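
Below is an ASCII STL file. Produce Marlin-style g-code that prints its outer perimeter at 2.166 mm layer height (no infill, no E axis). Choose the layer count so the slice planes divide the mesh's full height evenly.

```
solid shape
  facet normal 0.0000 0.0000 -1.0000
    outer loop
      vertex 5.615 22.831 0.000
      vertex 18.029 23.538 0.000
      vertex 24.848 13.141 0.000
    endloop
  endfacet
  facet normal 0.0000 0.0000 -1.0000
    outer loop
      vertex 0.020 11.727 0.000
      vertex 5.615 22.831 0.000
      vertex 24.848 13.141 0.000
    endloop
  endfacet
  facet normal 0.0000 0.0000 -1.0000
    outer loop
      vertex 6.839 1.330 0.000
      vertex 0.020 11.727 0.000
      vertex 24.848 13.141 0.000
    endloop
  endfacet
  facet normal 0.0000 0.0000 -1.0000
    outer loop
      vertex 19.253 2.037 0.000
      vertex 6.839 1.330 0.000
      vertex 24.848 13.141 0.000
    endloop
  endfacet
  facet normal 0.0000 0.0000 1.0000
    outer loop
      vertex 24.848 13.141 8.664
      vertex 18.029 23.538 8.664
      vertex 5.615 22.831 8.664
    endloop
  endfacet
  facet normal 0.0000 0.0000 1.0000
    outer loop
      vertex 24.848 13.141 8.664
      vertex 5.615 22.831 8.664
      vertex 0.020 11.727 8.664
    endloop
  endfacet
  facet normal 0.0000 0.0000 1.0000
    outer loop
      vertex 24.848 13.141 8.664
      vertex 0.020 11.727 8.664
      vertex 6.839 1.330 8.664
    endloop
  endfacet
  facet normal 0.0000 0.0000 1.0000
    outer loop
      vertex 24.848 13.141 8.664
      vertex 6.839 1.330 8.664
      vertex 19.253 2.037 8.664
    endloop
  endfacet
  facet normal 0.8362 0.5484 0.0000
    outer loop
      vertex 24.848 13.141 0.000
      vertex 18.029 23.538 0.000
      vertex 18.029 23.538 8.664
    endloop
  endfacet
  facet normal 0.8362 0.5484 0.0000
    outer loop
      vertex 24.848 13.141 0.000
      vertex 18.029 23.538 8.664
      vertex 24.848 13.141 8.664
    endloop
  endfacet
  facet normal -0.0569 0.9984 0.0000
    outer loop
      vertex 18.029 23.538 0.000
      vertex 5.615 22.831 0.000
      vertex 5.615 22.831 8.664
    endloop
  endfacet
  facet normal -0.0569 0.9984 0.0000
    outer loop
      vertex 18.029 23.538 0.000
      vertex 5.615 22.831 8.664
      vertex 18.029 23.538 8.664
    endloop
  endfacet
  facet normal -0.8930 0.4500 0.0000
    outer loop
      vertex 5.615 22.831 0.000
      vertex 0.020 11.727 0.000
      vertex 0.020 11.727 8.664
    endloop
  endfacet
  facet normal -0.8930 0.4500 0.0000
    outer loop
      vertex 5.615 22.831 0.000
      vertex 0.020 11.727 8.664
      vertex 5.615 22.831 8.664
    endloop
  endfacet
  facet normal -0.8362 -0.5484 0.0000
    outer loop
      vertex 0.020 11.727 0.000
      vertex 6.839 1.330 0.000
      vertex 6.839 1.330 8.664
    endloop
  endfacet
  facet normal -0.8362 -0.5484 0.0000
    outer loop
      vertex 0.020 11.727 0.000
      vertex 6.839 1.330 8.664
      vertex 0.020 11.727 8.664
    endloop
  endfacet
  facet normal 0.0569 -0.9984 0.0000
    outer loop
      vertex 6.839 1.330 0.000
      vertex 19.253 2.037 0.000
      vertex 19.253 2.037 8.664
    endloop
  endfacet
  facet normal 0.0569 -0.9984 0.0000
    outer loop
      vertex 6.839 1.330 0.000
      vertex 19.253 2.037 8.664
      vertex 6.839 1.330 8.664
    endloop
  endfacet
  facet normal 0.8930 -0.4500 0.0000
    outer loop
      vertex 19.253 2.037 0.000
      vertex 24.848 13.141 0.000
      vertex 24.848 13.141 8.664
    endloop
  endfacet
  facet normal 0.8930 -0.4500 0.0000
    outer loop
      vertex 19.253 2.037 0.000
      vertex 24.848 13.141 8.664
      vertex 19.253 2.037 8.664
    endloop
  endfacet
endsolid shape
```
; perimeter-only toolpath
G21 ; units = mm
G90 ; absolute positioning
G28 ; home
; layer 1
G0 Z2.166
G0 X24.848 Y13.141
G1 X18.029 Y23.538
G1 X5.615 Y22.831
G1 X0.020 Y11.727
G1 X6.839 Y1.330
G1 X19.253 Y2.037
G1 X24.848 Y13.141
; layer 2
G0 Z4.332
G0 X24.848 Y13.141
G1 X18.029 Y23.538
G1 X5.615 Y22.831
G1 X0.020 Y11.727
G1 X6.839 Y1.330
G1 X19.253 Y2.037
G1 X24.848 Y13.141
; layer 3
G0 Z6.498
G0 X24.848 Y13.141
G1 X18.029 Y23.538
G1 X5.615 Y22.831
G1 X0.020 Y11.727
G1 X6.839 Y1.330
G1 X19.253 Y2.037
G1 X24.848 Y13.141
; layer 4
G0 Z8.664
G0 X24.848 Y13.141
G1 X18.029 Y23.538
G1 X5.615 Y22.831
G1 X0.020 Y11.727
G1 X6.839 Y1.330
G1 X19.253 Y2.037
G1 X24.848 Y13.141
M2 ; end

The solid is a regular 6-sided prism (a cylinder approximated with 6 flat sides), circumscribed radius ≈ 12.4 mm, height ≈ 8.66 mm. Slicing at Δz = 2.166 mm — 4 equal slices spanning the solid's height, so layer i sits at z = i·h/4 — gives 4 non-empty perimeters. Each is a 6-segment closed polygon; G0 lifts to the layer z and rapids to the start vertex, then G1 traces the edges.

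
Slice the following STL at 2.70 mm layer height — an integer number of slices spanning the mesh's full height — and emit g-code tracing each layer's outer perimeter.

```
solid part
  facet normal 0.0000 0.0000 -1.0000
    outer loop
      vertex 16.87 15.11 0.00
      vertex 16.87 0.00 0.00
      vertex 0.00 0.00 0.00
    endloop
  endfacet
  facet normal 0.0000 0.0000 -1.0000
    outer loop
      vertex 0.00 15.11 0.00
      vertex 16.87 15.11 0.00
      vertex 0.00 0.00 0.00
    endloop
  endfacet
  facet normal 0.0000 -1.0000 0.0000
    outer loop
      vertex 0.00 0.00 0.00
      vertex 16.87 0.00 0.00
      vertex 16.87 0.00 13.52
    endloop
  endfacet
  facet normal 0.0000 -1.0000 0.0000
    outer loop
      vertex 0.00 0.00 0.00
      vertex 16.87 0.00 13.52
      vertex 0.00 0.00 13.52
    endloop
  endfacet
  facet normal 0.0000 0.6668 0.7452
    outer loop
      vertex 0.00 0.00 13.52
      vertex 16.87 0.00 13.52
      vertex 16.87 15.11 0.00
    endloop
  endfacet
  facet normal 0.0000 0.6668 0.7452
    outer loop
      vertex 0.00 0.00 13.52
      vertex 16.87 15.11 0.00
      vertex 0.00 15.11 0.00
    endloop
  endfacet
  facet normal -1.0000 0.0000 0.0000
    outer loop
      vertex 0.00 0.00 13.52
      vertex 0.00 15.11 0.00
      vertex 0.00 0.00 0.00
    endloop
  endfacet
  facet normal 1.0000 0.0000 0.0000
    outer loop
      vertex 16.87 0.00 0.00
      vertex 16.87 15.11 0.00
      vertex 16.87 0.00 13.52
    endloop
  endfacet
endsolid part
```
; perimeter-only toolpath
G21 ; units = mm
G90 ; absolute positioning
G28 ; home
; layer 1
G0 Z2.70
G0 X0.00 Y0.00
G1 X16.87 Y0.00
G1 X16.87 Y12.09
G1 X0.00 Y12.09
G1 X0.00 Y0.00
; layer 2
G0 Z5.41
G0 X0.00 Y0.00
G1 X16.87 Y0.00
G1 X16.87 Y9.07
G1 X0.00 Y9.07
G1 X0.00 Y0.00
; layer 3
G0 Z8.11
G0 X0.00 Y0.00
G1 X16.87 Y0.00
G1 X16.87 Y6.04
G1 X0.00 Y6.04
G1 X0.00 Y0.00
; layer 4
G0 Z10.82
G0 X0.00 Y0.00
G1 X16.87 Y0.00
G1 X16.87 Y3.02
G1 X0.00 Y3.02
G1 X0.00 Y0.00
M2 ; end

The solid is a wedge (ramp): 16.9 × 15.1 mm base, rising to 13.5 mm along the y=0 edge and sloping linearly to z=0 at y=15.1. Slicing at Δz = 2.70 mm — 5 equal slices spanning the solid's height, so layer i sits at z = i·h/5 — gives 4 non-empty perimeters. Each is a 4-segment closed polygon; G0 lifts to the layer z and rapids to the start vertex, then G1 traces the edges. The cross-section shrinks linearly with z (the slice at the apex is degenerate and omitted).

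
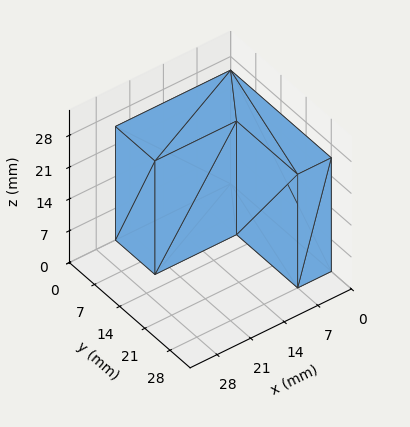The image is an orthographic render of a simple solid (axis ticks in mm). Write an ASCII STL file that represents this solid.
Reading the render: the shape is an L-shaped prism: outer 24 × 28 mm, arm thicknesses ≈ 11 mm (horizontal) and 7 mm (vertical), extruded 25 mm in z (dimensions read to the nearest mm from the axis ticks). For the STL, each face is triangulated and given an outward normal.

solid part
  facet normal 0.0000 0.0000 -1.0000
    outer loop
      vertex 24.000 11.000 0.000
      vertex 24.000 0.000 0.000
      vertex 0.000 0.000 0.000
    endloop
  endfacet
  facet normal 0.0000 0.0000 -1.0000
    outer loop
      vertex 7.000 11.000 0.000
      vertex 24.000 11.000 0.000
      vertex 0.000 0.000 0.000
    endloop
  endfacet
  facet normal 0.0000 0.0000 -1.0000
    outer loop
      vertex 7.000 28.000 0.000
      vertex 7.000 11.000 0.000
      vertex 0.000 0.000 0.000
    endloop
  endfacet
  facet normal 0.0000 0.0000 -1.0000
    outer loop
      vertex 0.000 28.000 0.000
      vertex 7.000 28.000 0.000
      vertex 0.000 0.000 0.000
    endloop
  endfacet
  facet normal 0.0000 0.0000 1.0000
    outer loop
      vertex 0.000 0.000 25.000
      vertex 24.000 0.000 25.000
      vertex 24.000 11.000 25.000
    endloop
  endfacet
  facet normal 0.0000 0.0000 1.0000
    outer loop
      vertex 0.000 0.000 25.000
      vertex 24.000 11.000 25.000
      vertex 7.000 11.000 25.000
    endloop
  endfacet
  facet normal 0.0000 0.0000 1.0000
    outer loop
      vertex 0.000 0.000 25.000
      vertex 7.000 11.000 25.000
      vertex 7.000 28.000 25.000
    endloop
  endfacet
  facet normal 0.0000 0.0000 1.0000
    outer loop
      vertex 0.000 0.000 25.000
      vertex 7.000 28.000 25.000
      vertex 0.000 28.000 25.000
    endloop
  endfacet
  facet normal 0.0000 -1.0000 0.0000
    outer loop
      vertex 0.000 0.000 0.000
      vertex 24.000 0.000 0.000
      vertex 24.000 0.000 25.000
    endloop
  endfacet
  facet normal 0.0000 -1.0000 0.0000
    outer loop
      vertex 0.000 0.000 0.000
      vertex 24.000 0.000 25.000
      vertex 0.000 0.000 25.000
    endloop
  endfacet
  facet normal 1.0000 0.0000 0.0000
    outer loop
      vertex 24.000 0.000 0.000
      vertex 24.000 11.000 0.000
      vertex 24.000 11.000 25.000
    endloop
  endfacet
  facet normal 1.0000 0.0000 0.0000
    outer loop
      vertex 24.000 0.000 0.000
      vertex 24.000 11.000 25.000
      vertex 24.000 0.000 25.000
    endloop
  endfacet
  facet normal 0.0000 1.0000 0.0000
    outer loop
      vertex 24.000 11.000 0.000
      vertex 7.000 11.000 0.000
      vertex 7.000 11.000 25.000
    endloop
  endfacet
  facet normal 0.0000 1.0000 0.0000
    outer loop
      vertex 24.000 11.000 0.000
      vertex 7.000 11.000 25.000
      vertex 24.000 11.000 25.000
    endloop
  endfacet
  facet normal 1.0000 0.0000 0.0000
    outer loop
      vertex 7.000 11.000 0.000
      vertex 7.000 28.000 0.000
      vertex 7.000 28.000 25.000
    endloop
  endfacet
  facet normal 1.0000 0.0000 0.0000
    outer loop
      vertex 7.000 11.000 0.000
      vertex 7.000 28.000 25.000
      vertex 7.000 11.000 25.000
    endloop
  endfacet
  facet normal 0.0000 1.0000 0.0000
    outer loop
      vertex 7.000 28.000 0.000
      vertex 0.000 28.000 0.000
      vertex 0.000 28.000 25.000
    endloop
  endfacet
  facet normal 0.0000 1.0000 0.0000
    outer loop
      vertex 7.000 28.000 0.000
      vertex 0.000 28.000 25.000
      vertex 7.000 28.000 25.000
    endloop
  endfacet
  facet normal -1.0000 0.0000 0.0000
    outer loop
      vertex 0.000 28.000 0.000
      vertex 0.000 0.000 0.000
      vertex 0.000 0.000 25.000
    endloop
  endfacet
  facet normal -1.0000 0.0000 0.0000
    outer loop
      vertex 0.000 28.000 0.000
      vertex 0.000 0.000 25.000
      vertex 0.000 28.000 25.000
    endloop
  endfacet
endsolid part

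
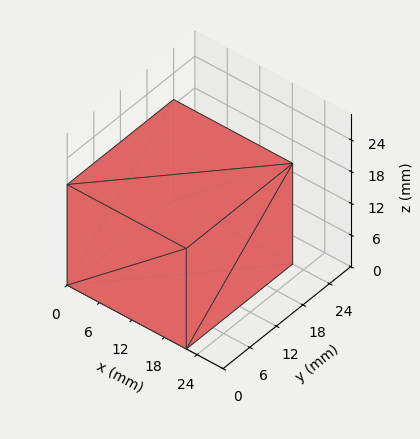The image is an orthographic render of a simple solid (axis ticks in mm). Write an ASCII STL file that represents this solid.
Reading the render: the shape is a rectangular box, roughly 22 × 24 mm footprint and 19 mm tall (dimensions read to the nearest mm from the axis ticks). For the STL, each face is triangulated and given an outward normal.

solid part
  facet normal 0.0000 0.0000 -1.0000
    outer loop
      vertex 22.00 24.00 0.00
      vertex 22.00 0.00 0.00
      vertex 0.00 0.00 0.00
    endloop
  endfacet
  facet normal 0.0000 0.0000 -1.0000
    outer loop
      vertex 0.00 24.00 0.00
      vertex 22.00 24.00 0.00
      vertex 0.00 0.00 0.00
    endloop
  endfacet
  facet normal 0.0000 0.0000 1.0000
    outer loop
      vertex 0.00 0.00 19.00
      vertex 22.00 0.00 19.00
      vertex 22.00 24.00 19.00
    endloop
  endfacet
  facet normal 0.0000 0.0000 1.0000
    outer loop
      vertex 0.00 0.00 19.00
      vertex 22.00 24.00 19.00
      vertex 0.00 24.00 19.00
    endloop
  endfacet
  facet normal 0.0000 -1.0000 0.0000
    outer loop
      vertex 0.00 0.00 0.00
      vertex 22.00 0.00 0.00
      vertex 22.00 0.00 19.00
    endloop
  endfacet
  facet normal 0.0000 -1.0000 0.0000
    outer loop
      vertex 0.00 0.00 0.00
      vertex 22.00 0.00 19.00
      vertex 0.00 0.00 19.00
    endloop
  endfacet
  facet normal 0.0000 1.0000 0.0000
    outer loop
      vertex 22.00 24.00 19.00
      vertex 22.00 24.00 0.00
      vertex 0.00 24.00 0.00
    endloop
  endfacet
  facet normal 0.0000 1.0000 0.0000
    outer loop
      vertex 0.00 24.00 19.00
      vertex 22.00 24.00 19.00
      vertex 0.00 24.00 0.00
    endloop
  endfacet
  facet normal -1.0000 0.0000 0.0000
    outer loop
      vertex 0.00 24.00 19.00
      vertex 0.00 24.00 0.00
      vertex 0.00 0.00 0.00
    endloop
  endfacet
  facet normal -1.0000 0.0000 0.0000
    outer loop
      vertex 0.00 0.00 19.00
      vertex 0.00 24.00 19.00
      vertex 0.00 0.00 0.00
    endloop
  endfacet
  facet normal 1.0000 0.0000 0.0000
    outer loop
      vertex 22.00 0.00 0.00
      vertex 22.00 24.00 0.00
      vertex 22.00 24.00 19.00
    endloop
  endfacet
  facet normal 1.0000 0.0000 0.0000
    outer loop
      vertex 22.00 0.00 0.00
      vertex 22.00 24.00 19.00
      vertex 22.00 0.00 19.00
    endloop
  endfacet
endsolid part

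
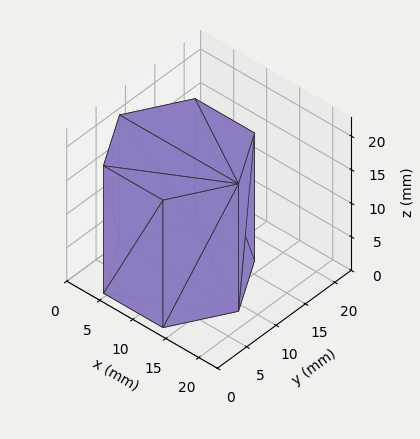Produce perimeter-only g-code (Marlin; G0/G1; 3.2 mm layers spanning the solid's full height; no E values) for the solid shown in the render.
Reading the render: the shape is a regular 6-sided prism (a cylinder approximated with 6 flat sides), circumscribed radius ≈ 9 mm, height ≈ 19 mm (dimensions read to the nearest mm from the axis ticks). For the g-code, the solid's height is divided into equal slices at the stated Δz and each level perimeter traced with G1 moves after a G0 lift.

; perimeter-only toolpath
G21 ; units = mm
G90 ; absolute positioning
G28 ; home
; layer 1
G0 Z3.2
G0 X18.0 Y9.0
G1 X13.5 Y16.8
G1 X4.5 Y16.8
G1 X0.0 Y9.0
G1 X4.5 Y1.2
G1 X13.5 Y1.2
G1 X18.0 Y9.0
; layer 2
G0 Z6.3
G0 X18.0 Y9.0
G1 X13.5 Y16.8
G1 X4.5 Y16.8
G1 X0.0 Y9.0
G1 X4.5 Y1.2
G1 X13.5 Y1.2
G1 X18.0 Y9.0
; layer 3
G0 Z9.5
G0 X18.0 Y9.0
G1 X13.5 Y16.8
G1 X4.5 Y16.8
G1 X0.0 Y9.0
G1 X4.5 Y1.2
G1 X13.5 Y1.2
G1 X18.0 Y9.0
; layer 4
G0 Z12.7
G0 X18.0 Y9.0
G1 X13.5 Y16.8
G1 X4.5 Y16.8
G1 X0.0 Y9.0
G1 X4.5 Y1.2
G1 X13.5 Y1.2
G1 X18.0 Y9.0
; layer 5
G0 Z15.8
G0 X18.0 Y9.0
G1 X13.5 Y16.8
G1 X4.5 Y16.8
G1 X0.0 Y9.0
G1 X4.5 Y1.2
G1 X13.5 Y1.2
G1 X18.0 Y9.0
; layer 6
G0 Z19.0
G0 X18.0 Y9.0
G1 X13.5 Y16.8
G1 X4.5 Y16.8
G1 X0.0 Y9.0
G1 X4.5 Y1.2
G1 X13.5 Y1.2
G1 X18.0 Y9.0
M2 ; end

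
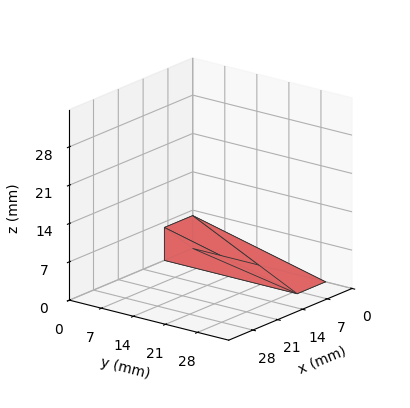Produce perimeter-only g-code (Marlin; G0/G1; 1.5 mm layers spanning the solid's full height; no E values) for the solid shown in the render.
Reading the render: the shape is a wedge (ramp): 8 × 29 mm base, rising to 6 mm along the y=0 edge and sloping linearly to z=0 at y=29 (dimensions read to the nearest mm from the axis ticks). For the g-code, the solid's height is divided into equal slices at the stated Δz and each level perimeter traced with G1 moves after a G0 lift.

; perimeter-only toolpath
G21 ; units = mm
G90 ; absolute positioning
G28 ; home
; layer 1
G0 Z1.5
G0 X0.0 Y0.0
G1 X8.0 Y0.0
G1 X8.0 Y21.8
G1 X0.0 Y21.8
G1 X0.0 Y0.0
; layer 2
G0 Z3.0
G0 X0.0 Y0.0
G1 X8.0 Y0.0
G1 X8.0 Y14.5
G1 X0.0 Y14.5
G1 X0.0 Y0.0
; layer 3
G0 Z4.5
G0 X0.0 Y0.0
G1 X8.0 Y0.0
G1 X8.0 Y7.2
G1 X0.0 Y7.2
G1 X0.0 Y0.0
M2 ; end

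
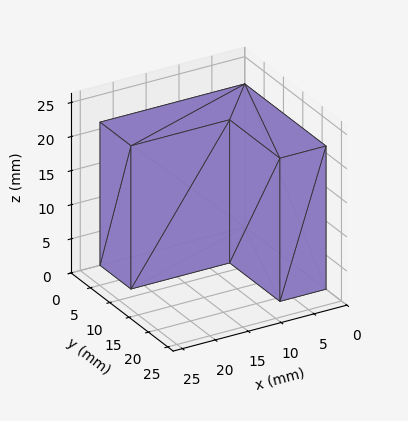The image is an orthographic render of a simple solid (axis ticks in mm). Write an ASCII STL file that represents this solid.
Reading the render: the shape is an L-shaped prism: outer 22 × 21 mm, arm thicknesses ≈ 8 mm (horizontal) and 7 mm (vertical), extruded 21 mm in z (dimensions read to the nearest mm from the axis ticks). For the STL, each face is triangulated and given an outward normal.

solid part
  facet normal 0.0000 0.0000 -1.0000
    outer loop
      vertex 22.0 8.0 0.0
      vertex 22.0 0.0 0.0
      vertex 0.0 0.0 0.0
    endloop
  endfacet
  facet normal 0.0000 0.0000 -1.0000
    outer loop
      vertex 7.0 8.0 0.0
      vertex 22.0 8.0 0.0
      vertex 0.0 0.0 0.0
    endloop
  endfacet
  facet normal 0.0000 0.0000 -1.0000
    outer loop
      vertex 7.0 21.0 0.0
      vertex 7.0 8.0 0.0
      vertex 0.0 0.0 0.0
    endloop
  endfacet
  facet normal 0.0000 0.0000 -1.0000
    outer loop
      vertex 0.0 21.0 0.0
      vertex 7.0 21.0 0.0
      vertex 0.0 0.0 0.0
    endloop
  endfacet
  facet normal 0.0000 0.0000 1.0000
    outer loop
      vertex 0.0 0.0 21.0
      vertex 22.0 0.0 21.0
      vertex 22.0 8.0 21.0
    endloop
  endfacet
  facet normal 0.0000 0.0000 1.0000
    outer loop
      vertex 0.0 0.0 21.0
      vertex 22.0 8.0 21.0
      vertex 7.0 8.0 21.0
    endloop
  endfacet
  facet normal 0.0000 0.0000 1.0000
    outer loop
      vertex 0.0 0.0 21.0
      vertex 7.0 8.0 21.0
      vertex 7.0 21.0 21.0
    endloop
  endfacet
  facet normal 0.0000 0.0000 1.0000
    outer loop
      vertex 0.0 0.0 21.0
      vertex 7.0 21.0 21.0
      vertex 0.0 21.0 21.0
    endloop
  endfacet
  facet normal 0.0000 -1.0000 0.0000
    outer loop
      vertex 0.0 0.0 0.0
      vertex 22.0 0.0 0.0
      vertex 22.0 0.0 21.0
    endloop
  endfacet
  facet normal 0.0000 -1.0000 0.0000
    outer loop
      vertex 0.0 0.0 0.0
      vertex 22.0 0.0 21.0
      vertex 0.0 0.0 21.0
    endloop
  endfacet
  facet normal 1.0000 0.0000 0.0000
    outer loop
      vertex 22.0 0.0 0.0
      vertex 22.0 8.0 0.0
      vertex 22.0 8.0 21.0
    endloop
  endfacet
  facet normal 1.0000 0.0000 0.0000
    outer loop
      vertex 22.0 0.0 0.0
      vertex 22.0 8.0 21.0
      vertex 22.0 0.0 21.0
    endloop
  endfacet
  facet normal 0.0000 1.0000 0.0000
    outer loop
      vertex 22.0 8.0 0.0
      vertex 7.0 8.0 0.0
      vertex 7.0 8.0 21.0
    endloop
  endfacet
  facet normal 0.0000 1.0000 0.0000
    outer loop
      vertex 22.0 8.0 0.0
      vertex 7.0 8.0 21.0
      vertex 22.0 8.0 21.0
    endloop
  endfacet
  facet normal 1.0000 0.0000 0.0000
    outer loop
      vertex 7.0 8.0 0.0
      vertex 7.0 21.0 0.0
      vertex 7.0 21.0 21.0
    endloop
  endfacet
  facet normal 1.0000 0.0000 0.0000
    outer loop
      vertex 7.0 8.0 0.0
      vertex 7.0 21.0 21.0
      vertex 7.0 8.0 21.0
    endloop
  endfacet
  facet normal 0.0000 1.0000 0.0000
    outer loop
      vertex 7.0 21.0 0.0
      vertex 0.0 21.0 0.0
      vertex 0.0 21.0 21.0
    endloop
  endfacet
  facet normal 0.0000 1.0000 0.0000
    outer loop
      vertex 7.0 21.0 0.0
      vertex 0.0 21.0 21.0
      vertex 7.0 21.0 21.0
    endloop
  endfacet
  facet normal -1.0000 0.0000 0.0000
    outer loop
      vertex 0.0 21.0 0.0
      vertex 0.0 0.0 0.0
      vertex 0.0 0.0 21.0
    endloop
  endfacet
  facet normal -1.0000 0.0000 0.0000
    outer loop
      vertex 0.0 21.0 0.0
      vertex 0.0 0.0 21.0
      vertex 0.0 21.0 21.0
    endloop
  endfacet
endsolid part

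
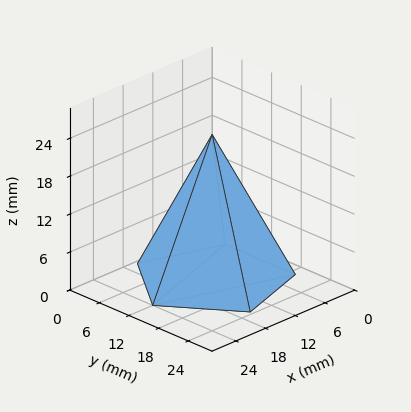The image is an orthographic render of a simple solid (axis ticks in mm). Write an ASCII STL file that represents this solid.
Reading the render: the shape is a regular 5-sided pyramid, base circumscribed radius ≈ 12 mm, apex at z ≈ 23 mm (dimensions read to the nearest mm from the axis ticks). For the STL, each face is triangulated and given an outward normal.

solid part
  facet normal 0.0000 0.0000 -1.0000
    outer loop
      vertex 2.3 19.1 0.0
      vertex 15.7 23.4 0.0
      vertex 24.0 12.0 0.0
    endloop
  endfacet
  facet normal 0.0000 0.0000 -1.0000
    outer loop
      vertex 2.3 4.9 0.0
      vertex 2.3 19.1 0.0
      vertex 24.0 12.0 0.0
    endloop
  endfacet
  facet normal 0.0000 0.0000 -1.0000
    outer loop
      vertex 15.7 0.6 0.0
      vertex 2.3 4.9 0.0
      vertex 24.0 12.0 0.0
    endloop
  endfacet
  facet normal 0.7449 0.5423 0.3886
    outer loop
      vertex 24.0 12.0 0.0
      vertex 15.7 23.4 0.0
      vertex 12.0 12.0 23.0
    endloop
  endfacet
  facet normal -0.2814 0.8770 0.3894
    outer loop
      vertex 15.7 23.4 0.0
      vertex 2.3 19.1 0.0
      vertex 12.0 12.0 23.0
    endloop
  endfacet
  facet normal -0.9214 0.0000 0.3886
    outer loop
      vertex 2.3 19.1 0.0
      vertex 2.3 4.9 0.0
      vertex 12.0 12.0 23.0
    endloop
  endfacet
  facet normal -0.2814 -0.8770 0.3894
    outer loop
      vertex 2.3 4.9 0.0
      vertex 15.7 0.6 0.0
      vertex 12.0 12.0 23.0
    endloop
  endfacet
  facet normal 0.7449 -0.5423 0.3886
    outer loop
      vertex 15.7 0.6 0.0
      vertex 24.0 12.0 0.0
      vertex 12.0 12.0 23.0
    endloop
  endfacet
endsolid part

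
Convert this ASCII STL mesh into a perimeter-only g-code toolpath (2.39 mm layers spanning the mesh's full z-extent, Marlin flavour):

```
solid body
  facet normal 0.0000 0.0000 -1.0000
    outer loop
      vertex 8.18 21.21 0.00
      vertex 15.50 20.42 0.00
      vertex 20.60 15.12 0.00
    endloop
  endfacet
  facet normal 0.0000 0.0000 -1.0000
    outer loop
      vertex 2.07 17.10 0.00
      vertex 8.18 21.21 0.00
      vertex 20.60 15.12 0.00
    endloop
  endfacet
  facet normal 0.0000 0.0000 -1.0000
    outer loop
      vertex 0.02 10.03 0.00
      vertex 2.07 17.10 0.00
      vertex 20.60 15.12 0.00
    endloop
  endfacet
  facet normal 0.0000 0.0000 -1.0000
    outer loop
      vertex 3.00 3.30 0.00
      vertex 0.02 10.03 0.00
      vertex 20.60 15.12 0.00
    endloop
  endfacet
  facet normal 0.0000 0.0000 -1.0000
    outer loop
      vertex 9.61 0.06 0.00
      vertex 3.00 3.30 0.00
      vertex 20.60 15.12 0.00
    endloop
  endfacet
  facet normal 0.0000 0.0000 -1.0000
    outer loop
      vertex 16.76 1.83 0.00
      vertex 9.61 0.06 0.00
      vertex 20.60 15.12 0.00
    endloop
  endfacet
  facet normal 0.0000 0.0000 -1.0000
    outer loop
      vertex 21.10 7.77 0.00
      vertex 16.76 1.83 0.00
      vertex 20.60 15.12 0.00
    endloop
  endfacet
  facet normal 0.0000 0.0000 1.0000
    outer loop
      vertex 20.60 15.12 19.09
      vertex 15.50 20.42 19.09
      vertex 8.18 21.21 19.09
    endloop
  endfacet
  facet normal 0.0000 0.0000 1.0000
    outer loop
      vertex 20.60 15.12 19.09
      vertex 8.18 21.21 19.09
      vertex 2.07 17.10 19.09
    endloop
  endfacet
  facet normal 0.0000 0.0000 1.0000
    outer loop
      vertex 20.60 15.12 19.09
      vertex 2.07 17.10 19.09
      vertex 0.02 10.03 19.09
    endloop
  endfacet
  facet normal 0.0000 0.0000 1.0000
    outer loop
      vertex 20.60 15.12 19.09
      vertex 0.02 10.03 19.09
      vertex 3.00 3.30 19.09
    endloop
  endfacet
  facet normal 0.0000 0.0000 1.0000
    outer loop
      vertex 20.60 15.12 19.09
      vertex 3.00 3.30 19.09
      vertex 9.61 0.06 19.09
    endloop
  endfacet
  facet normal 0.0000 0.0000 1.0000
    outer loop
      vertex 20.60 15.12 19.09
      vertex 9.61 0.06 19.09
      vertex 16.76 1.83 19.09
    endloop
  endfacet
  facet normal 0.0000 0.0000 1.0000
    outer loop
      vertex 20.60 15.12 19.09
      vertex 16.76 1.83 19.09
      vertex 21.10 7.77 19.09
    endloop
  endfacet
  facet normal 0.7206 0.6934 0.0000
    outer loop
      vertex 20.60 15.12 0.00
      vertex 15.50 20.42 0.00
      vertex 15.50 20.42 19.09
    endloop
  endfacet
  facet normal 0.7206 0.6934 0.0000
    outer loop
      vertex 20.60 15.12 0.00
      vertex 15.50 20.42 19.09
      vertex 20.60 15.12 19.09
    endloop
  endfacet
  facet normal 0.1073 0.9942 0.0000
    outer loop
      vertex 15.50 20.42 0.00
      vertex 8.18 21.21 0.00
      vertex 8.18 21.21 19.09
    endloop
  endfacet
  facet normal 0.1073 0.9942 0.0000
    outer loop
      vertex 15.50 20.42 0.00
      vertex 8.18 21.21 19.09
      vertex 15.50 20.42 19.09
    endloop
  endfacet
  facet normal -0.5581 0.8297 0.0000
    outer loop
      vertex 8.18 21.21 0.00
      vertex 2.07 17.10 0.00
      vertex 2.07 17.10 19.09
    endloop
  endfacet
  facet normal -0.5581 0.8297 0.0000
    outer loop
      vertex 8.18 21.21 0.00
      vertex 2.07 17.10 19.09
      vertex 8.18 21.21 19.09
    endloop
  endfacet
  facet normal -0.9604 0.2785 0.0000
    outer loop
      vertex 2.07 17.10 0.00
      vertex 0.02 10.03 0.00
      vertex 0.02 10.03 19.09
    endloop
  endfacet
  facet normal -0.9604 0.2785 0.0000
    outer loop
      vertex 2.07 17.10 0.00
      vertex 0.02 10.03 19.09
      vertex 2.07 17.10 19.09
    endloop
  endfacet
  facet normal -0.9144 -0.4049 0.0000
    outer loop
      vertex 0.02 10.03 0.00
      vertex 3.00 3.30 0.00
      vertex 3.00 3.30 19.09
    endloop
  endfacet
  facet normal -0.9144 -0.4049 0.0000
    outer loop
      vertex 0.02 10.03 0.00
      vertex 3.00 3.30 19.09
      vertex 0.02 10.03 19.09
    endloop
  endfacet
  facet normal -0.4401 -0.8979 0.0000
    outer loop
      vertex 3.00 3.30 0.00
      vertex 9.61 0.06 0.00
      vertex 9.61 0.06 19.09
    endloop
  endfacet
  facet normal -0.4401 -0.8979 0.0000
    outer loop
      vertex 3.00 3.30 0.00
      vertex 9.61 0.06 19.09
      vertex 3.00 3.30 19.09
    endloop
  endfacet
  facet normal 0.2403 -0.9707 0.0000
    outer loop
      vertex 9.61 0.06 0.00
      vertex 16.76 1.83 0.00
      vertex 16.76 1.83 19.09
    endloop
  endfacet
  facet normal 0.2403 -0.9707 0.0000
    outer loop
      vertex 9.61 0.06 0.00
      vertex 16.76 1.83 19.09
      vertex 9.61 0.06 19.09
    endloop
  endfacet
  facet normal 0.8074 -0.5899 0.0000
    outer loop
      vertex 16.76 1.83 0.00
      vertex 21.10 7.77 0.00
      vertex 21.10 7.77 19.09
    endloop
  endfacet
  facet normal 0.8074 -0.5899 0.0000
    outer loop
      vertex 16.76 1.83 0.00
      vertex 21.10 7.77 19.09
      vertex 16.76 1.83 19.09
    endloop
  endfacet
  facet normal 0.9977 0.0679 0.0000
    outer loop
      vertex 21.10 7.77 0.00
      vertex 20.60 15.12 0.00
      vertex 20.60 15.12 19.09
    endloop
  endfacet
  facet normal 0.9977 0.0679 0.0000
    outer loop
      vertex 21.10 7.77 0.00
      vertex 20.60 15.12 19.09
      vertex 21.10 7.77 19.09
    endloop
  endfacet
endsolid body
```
; perimeter-only toolpath
G21 ; units = mm
G90 ; absolute positioning
G28 ; home
; layer 1
G0 Z2.39
G0 X20.60 Y15.12
G1 X15.50 Y20.42
G1 X8.18 Y21.21
G1 X2.07 Y17.10
G1 X0.02 Y10.03
G1 X3.00 Y3.30
G1 X9.61 Y0.06
G1 X16.76 Y1.83
G1 X21.10 Y7.77
G1 X20.60 Y15.12
; layer 2
G0 Z4.77
G0 X20.60 Y15.12
G1 X15.50 Y20.42
G1 X8.18 Y21.21
G1 X2.07 Y17.10
G1 X0.02 Y10.03
G1 X3.00 Y3.30
G1 X9.61 Y0.06
G1 X16.76 Y1.83
G1 X21.10 Y7.77
G1 X20.60 Y15.12
; layer 3
G0 Z7.16
G0 X20.60 Y15.12
G1 X15.50 Y20.42
G1 X8.18 Y21.21
G1 X2.07 Y17.10
G1 X0.02 Y10.03
G1 X3.00 Y3.30
G1 X9.61 Y0.06
G1 X16.76 Y1.83
G1 X21.10 Y7.77
G1 X20.60 Y15.12
; layer 4
G0 Z9.54
G0 X20.60 Y15.12
G1 X15.50 Y20.42
G1 X8.18 Y21.21
G1 X2.07 Y17.10
G1 X0.02 Y10.03
G1 X3.00 Y3.30
G1 X9.61 Y0.06
G1 X16.76 Y1.83
G1 X21.10 Y7.77
G1 X20.60 Y15.12
; layer 5
G0 Z11.93
G0 X20.60 Y15.12
G1 X15.50 Y20.42
G1 X8.18 Y21.21
G1 X2.07 Y17.10
G1 X0.02 Y10.03
G1 X3.00 Y3.30
G1 X9.61 Y0.06
G1 X16.76 Y1.83
G1 X21.10 Y7.77
G1 X20.60 Y15.12
; layer 6
G0 Z14.32
G0 X20.60 Y15.12
G1 X15.50 Y20.42
G1 X8.18 Y21.21
G1 X2.07 Y17.10
G1 X0.02 Y10.03
G1 X3.00 Y3.30
G1 X9.61 Y0.06
G1 X16.76 Y1.83
G1 X21.10 Y7.77
G1 X20.60 Y15.12
; layer 7
G0 Z16.70
G0 X20.60 Y15.12
G1 X15.50 Y20.42
G1 X8.18 Y21.21
G1 X2.07 Y17.10
G1 X0.02 Y10.03
G1 X3.00 Y3.30
G1 X9.61 Y0.06
G1 X16.76 Y1.83
G1 X21.10 Y7.77
G1 X20.60 Y15.12
; layer 8
G0 Z19.09
G0 X20.60 Y15.12
G1 X15.50 Y20.42
G1 X8.18 Y21.21
G1 X2.07 Y17.10
G1 X0.02 Y10.03
G1 X3.00 Y3.30
G1 X9.61 Y0.06
G1 X16.76 Y1.83
G1 X21.10 Y7.77
G1 X20.60 Y15.12
M2 ; end

The solid is a regular 9-sided prism (a cylinder approximated with 9 flat sides), circumscribed radius ≈ 10.8 mm, height ≈ 19.1 mm. Slicing at Δz = 2.39 mm — 8 equal slices spanning the solid's height, so layer i sits at z = i·h/8 — gives 8 non-empty perimeters. Each is a 9-segment closed polygon; G0 lifts to the layer z and rapids to the start vertex, then G1 traces the edges.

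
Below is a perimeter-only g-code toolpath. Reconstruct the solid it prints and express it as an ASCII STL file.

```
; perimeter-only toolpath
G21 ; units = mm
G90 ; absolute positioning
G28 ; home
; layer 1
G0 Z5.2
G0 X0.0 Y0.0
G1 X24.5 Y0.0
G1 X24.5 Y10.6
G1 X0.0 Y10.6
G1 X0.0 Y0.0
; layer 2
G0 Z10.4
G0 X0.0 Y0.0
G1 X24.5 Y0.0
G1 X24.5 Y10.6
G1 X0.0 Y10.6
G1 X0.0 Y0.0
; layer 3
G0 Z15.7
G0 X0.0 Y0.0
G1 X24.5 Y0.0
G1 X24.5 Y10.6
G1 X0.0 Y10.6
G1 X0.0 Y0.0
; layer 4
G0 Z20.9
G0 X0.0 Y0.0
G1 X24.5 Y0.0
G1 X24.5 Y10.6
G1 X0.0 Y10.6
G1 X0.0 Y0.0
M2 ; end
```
solid part
  facet normal 0.0000 0.0000 -1.0000
    outer loop
      vertex 24.5 10.6 0.0
      vertex 24.5 0.0 0.0
      vertex 0.0 0.0 0.0
    endloop
  endfacet
  facet normal 0.0000 0.0000 -1.0000
    outer loop
      vertex 0.0 10.6 0.0
      vertex 24.5 10.6 0.0
      vertex 0.0 0.0 0.0
    endloop
  endfacet
  facet normal 0.0000 0.0000 1.0000
    outer loop
      vertex 0.0 0.0 20.9
      vertex 24.5 0.0 20.9
      vertex 24.5 10.6 20.9
    endloop
  endfacet
  facet normal 0.0000 0.0000 1.0000
    outer loop
      vertex 0.0 0.0 20.9
      vertex 24.5 10.6 20.9
      vertex 0.0 10.6 20.9
    endloop
  endfacet
  facet normal 0.0000 -1.0000 0.0000
    outer loop
      vertex 0.0 0.0 0.0
      vertex 24.5 0.0 0.0
      vertex 24.5 0.0 20.9
    endloop
  endfacet
  facet normal 0.0000 -1.0000 0.0000
    outer loop
      vertex 0.0 0.0 0.0
      vertex 24.5 0.0 20.9
      vertex 0.0 0.0 20.9
    endloop
  endfacet
  facet normal 0.0000 1.0000 0.0000
    outer loop
      vertex 24.5 10.6 20.9
      vertex 24.5 10.6 0.0
      vertex 0.0 10.6 0.0
    endloop
  endfacet
  facet normal 0.0000 1.0000 0.0000
    outer loop
      vertex 0.0 10.6 20.9
      vertex 24.5 10.6 20.9
      vertex 0.0 10.6 0.0
    endloop
  endfacet
  facet normal -1.0000 0.0000 0.0000
    outer loop
      vertex 0.0 10.6 20.9
      vertex 0.0 10.6 0.0
      vertex 0.0 0.0 0.0
    endloop
  endfacet
  facet normal -1.0000 0.0000 0.0000
    outer loop
      vertex 0.0 0.0 20.9
      vertex 0.0 10.6 20.9
      vertex 0.0 0.0 0.0
    endloop
  endfacet
  facet normal 1.0000 0.0000 0.0000
    outer loop
      vertex 24.5 0.0 0.0
      vertex 24.5 10.6 0.0
      vertex 24.5 10.6 20.9
    endloop
  endfacet
  facet normal 1.0000 0.0000 0.0000
    outer loop
      vertex 24.5 0.0 0.0
      vertex 24.5 10.6 20.9
      vertex 24.5 0.0 20.9
    endloop
  endfacet
endsolid part

The G0 Z moves step by Δz≈5.2 mm. Every layer's G1 loop is the same polygon, so the solid is a straight extrusion of it from z=0 to z≈20.9. Closing with flat bottom and top caps and triangulating gives 12 facets — a rectangular box, roughly 24.5 × 10.6 mm footprint and 20.9 mm tall.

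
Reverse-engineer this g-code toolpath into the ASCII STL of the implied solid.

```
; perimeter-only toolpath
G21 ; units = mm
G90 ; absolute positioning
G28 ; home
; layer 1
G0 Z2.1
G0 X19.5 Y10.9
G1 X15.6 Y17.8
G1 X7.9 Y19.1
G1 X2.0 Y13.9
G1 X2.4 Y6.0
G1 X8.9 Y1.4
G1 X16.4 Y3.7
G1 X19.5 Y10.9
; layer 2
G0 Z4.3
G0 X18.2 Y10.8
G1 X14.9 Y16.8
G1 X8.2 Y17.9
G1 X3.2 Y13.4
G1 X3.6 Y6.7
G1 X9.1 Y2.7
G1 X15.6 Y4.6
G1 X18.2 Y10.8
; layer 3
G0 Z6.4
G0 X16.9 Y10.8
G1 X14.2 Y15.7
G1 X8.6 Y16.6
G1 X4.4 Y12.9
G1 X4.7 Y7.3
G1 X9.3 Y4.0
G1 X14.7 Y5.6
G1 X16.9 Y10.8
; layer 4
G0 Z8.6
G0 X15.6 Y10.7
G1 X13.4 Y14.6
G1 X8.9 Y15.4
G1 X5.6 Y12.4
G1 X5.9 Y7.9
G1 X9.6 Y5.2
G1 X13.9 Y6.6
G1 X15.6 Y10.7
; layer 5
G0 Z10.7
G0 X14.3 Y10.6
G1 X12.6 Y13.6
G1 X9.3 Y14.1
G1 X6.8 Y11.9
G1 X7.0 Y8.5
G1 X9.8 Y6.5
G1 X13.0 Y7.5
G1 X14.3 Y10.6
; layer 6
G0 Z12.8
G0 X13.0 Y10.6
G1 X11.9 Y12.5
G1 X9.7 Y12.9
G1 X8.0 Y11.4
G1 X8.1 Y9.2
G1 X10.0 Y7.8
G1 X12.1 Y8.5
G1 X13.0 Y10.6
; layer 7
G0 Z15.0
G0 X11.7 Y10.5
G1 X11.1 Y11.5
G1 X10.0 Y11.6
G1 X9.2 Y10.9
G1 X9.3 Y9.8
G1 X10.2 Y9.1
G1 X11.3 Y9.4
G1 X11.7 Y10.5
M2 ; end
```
solid part
  facet normal 0.0000 0.0000 -1.0000
    outer loop
      vertex 7.5 20.4 0.0
      vertex 16.4 18.9 0.0
      vertex 20.8 11.0 0.0
    endloop
  endfacet
  facet normal 0.0000 0.0000 -1.0000
    outer loop
      vertex 0.8 14.4 0.0
      vertex 7.5 20.4 0.0
      vertex 20.8 11.0 0.0
    endloop
  endfacet
  facet normal 0.0000 0.0000 -1.0000
    outer loop
      vertex 1.3 5.4 0.0
      vertex 0.8 14.4 0.0
      vertex 20.8 11.0 0.0
    endloop
  endfacet
  facet normal 0.0000 0.0000 -1.0000
    outer loop
      vertex 8.7 0.1 0.0
      vertex 1.3 5.4 0.0
      vertex 20.8 11.0 0.0
    endloop
  endfacet
  facet normal 0.0000 0.0000 -1.0000
    outer loop
      vertex 17.3 2.7 0.0
      vertex 8.7 0.1 0.0
      vertex 20.8 11.0 0.0
    endloop
  endfacet
  facet normal 0.7660 0.4266 0.4808
    outer loop
      vertex 20.8 11.0 0.0
      vertex 16.4 18.9 0.0
      vertex 10.4 10.4 17.1
    endloop
  endfacet
  facet normal 0.1457 0.8646 0.4809
    outer loop
      vertex 16.4 18.9 0.0
      vertex 7.5 20.4 0.0
      vertex 10.4 10.4 17.1
    endloop
  endfacet
  facet normal -0.5848 0.6531 0.4811
    outer loop
      vertex 7.5 20.4 0.0
      vertex 0.8 14.4 0.0
      vertex 10.4 10.4 17.1
    endloop
  endfacet
  facet normal -0.8758 -0.0487 0.4803
    outer loop
      vertex 0.8 14.4 0.0
      vertex 1.3 5.4 0.0
      vertex 10.4 10.4 17.1
    endloop
  endfacet
  facet normal -0.5107 -0.7131 0.4803
    outer loop
      vertex 1.3 5.4 0.0
      vertex 8.7 0.1 0.0
      vertex 10.4 10.4 17.1
    endloop
  endfacet
  facet normal 0.2538 -0.8395 0.4804
    outer loop
      vertex 8.7 0.1 0.0
      vertex 17.3 2.7 0.0
      vertex 10.4 10.4 17.1
    endloop
  endfacet
  facet normal 0.8085 -0.3409 0.4797
    outer loop
      vertex 17.3 2.7 0.0
      vertex 20.8 11.0 0.0
      vertex 10.4 10.4 17.1
    endloop
  endfacet
endsolid part

The G0 Z moves step by Δz≈2.1 mm. The G1 loops shrink linearly with z, so the solid tapers from its base footprint up to z≈17.1. Closing with a flat bottom cap and the tapered top and triangulating gives 12 facets — a regular 7-sided pyramid, base circumscribed radius ≈ 10.4 mm, apex at z ≈ 17.1 mm.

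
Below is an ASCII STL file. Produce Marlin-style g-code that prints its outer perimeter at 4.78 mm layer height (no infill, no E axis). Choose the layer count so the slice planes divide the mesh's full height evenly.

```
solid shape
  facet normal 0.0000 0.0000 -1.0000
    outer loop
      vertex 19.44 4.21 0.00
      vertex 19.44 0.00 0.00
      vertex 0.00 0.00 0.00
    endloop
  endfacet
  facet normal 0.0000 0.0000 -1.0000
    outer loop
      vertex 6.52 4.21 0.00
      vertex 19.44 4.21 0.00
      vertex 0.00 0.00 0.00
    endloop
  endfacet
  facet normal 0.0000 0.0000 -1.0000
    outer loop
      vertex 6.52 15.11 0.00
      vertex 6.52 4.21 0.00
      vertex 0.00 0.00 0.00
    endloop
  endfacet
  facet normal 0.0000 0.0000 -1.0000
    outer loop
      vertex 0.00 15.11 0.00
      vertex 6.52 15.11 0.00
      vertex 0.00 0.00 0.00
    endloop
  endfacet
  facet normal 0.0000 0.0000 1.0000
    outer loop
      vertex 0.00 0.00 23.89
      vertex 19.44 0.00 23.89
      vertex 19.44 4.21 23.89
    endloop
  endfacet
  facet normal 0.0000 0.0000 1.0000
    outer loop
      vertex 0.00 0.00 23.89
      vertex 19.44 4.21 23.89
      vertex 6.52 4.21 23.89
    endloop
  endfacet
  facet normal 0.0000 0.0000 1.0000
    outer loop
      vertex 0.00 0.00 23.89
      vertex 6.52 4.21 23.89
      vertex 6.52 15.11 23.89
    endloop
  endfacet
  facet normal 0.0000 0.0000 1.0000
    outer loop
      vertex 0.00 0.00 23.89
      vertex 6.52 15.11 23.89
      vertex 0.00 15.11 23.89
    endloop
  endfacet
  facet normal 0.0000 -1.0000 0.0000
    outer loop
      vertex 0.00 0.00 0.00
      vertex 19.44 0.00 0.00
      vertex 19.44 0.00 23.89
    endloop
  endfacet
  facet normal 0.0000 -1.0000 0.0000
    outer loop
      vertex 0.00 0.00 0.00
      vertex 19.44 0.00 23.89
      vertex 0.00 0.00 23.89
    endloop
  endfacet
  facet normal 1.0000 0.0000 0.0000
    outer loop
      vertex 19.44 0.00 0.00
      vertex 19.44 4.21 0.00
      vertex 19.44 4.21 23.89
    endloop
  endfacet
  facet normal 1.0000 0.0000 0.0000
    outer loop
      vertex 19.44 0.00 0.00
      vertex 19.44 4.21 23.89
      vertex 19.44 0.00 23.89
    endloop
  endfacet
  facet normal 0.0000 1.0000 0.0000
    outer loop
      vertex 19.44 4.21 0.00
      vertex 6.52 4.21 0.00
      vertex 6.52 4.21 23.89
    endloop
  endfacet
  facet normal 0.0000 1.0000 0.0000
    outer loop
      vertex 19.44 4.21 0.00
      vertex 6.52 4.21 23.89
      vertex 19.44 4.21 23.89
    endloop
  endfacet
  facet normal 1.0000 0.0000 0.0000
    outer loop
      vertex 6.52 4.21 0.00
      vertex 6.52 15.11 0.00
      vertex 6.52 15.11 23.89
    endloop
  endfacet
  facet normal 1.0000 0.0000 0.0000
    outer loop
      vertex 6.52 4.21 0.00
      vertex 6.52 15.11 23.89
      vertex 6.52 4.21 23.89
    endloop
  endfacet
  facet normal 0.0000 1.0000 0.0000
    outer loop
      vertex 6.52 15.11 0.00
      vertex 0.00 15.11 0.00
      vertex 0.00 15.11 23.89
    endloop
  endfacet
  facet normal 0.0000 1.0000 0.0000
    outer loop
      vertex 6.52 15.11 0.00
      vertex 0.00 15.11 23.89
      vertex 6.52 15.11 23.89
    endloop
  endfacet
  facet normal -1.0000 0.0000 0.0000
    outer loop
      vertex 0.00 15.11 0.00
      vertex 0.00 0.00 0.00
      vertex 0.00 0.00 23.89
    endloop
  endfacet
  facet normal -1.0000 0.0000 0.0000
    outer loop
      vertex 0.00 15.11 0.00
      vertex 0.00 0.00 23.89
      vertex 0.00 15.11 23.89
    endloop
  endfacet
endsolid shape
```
; perimeter-only toolpath
G21 ; units = mm
G90 ; absolute positioning
G28 ; home
; layer 1
G0 Z4.78
G0 X0.00 Y0.00
G1 X19.44 Y0.00
G1 X19.44 Y4.21
G1 X6.52 Y4.21
G1 X6.52 Y15.11
G1 X0.00 Y15.11
G1 X0.00 Y0.00
; layer 2
G0 Z9.56
G0 X0.00 Y0.00
G1 X19.44 Y0.00
G1 X19.44 Y4.21
G1 X6.52 Y4.21
G1 X6.52 Y15.11
G1 X0.00 Y15.11
G1 X0.00 Y0.00
; layer 3
G0 Z14.33
G0 X0.00 Y0.00
G1 X19.44 Y0.00
G1 X19.44 Y4.21
G1 X6.52 Y4.21
G1 X6.52 Y15.11
G1 X0.00 Y15.11
G1 X0.00 Y0.00
; layer 4
G0 Z19.11
G0 X0.00 Y0.00
G1 X19.44 Y0.00
G1 X19.44 Y4.21
G1 X6.52 Y4.21
G1 X6.52 Y15.11
G1 X0.00 Y15.11
G1 X0.00 Y0.00
; layer 5
G0 Z23.89
G0 X0.00 Y0.00
G1 X19.44 Y0.00
G1 X19.44 Y4.21
G1 X6.52 Y4.21
G1 X6.52 Y15.11
G1 X0.00 Y15.11
G1 X0.00 Y0.00
M2 ; end

The solid is an L-shaped prism: outer 19.4 × 15.1 mm, arm thicknesses ≈ 4.21 mm (horizontal) and 6.52 mm (vertical), extruded 23.9 mm in z. Slicing at Δz = 4.78 mm — 5 equal slices spanning the solid's height, so layer i sits at z = i·h/5 — gives 5 non-empty perimeters. Each is a 6-segment closed polygon; G0 lifts to the layer z and rapids to the start vertex, then G1 traces the edges.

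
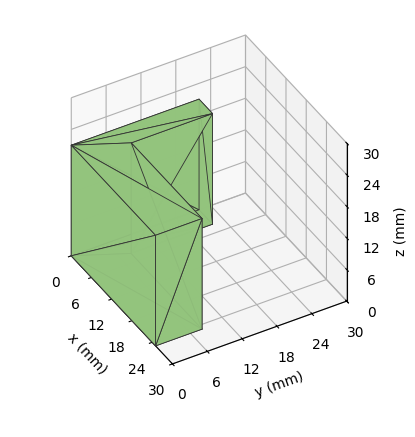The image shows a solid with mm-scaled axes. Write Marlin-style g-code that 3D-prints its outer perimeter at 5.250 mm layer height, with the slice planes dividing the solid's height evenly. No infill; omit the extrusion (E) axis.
Reading the render: the shape is an L-shaped prism: outer 25 × 22 mm, arm thicknesses ≈ 8 mm (horizontal) and 4 mm (vertical), extruded 21 mm in z (dimensions read to the nearest mm from the axis ticks). For the g-code, the solid's height is divided into equal slices at the stated Δz and each level perimeter traced with G1 moves after a G0 lift.

; perimeter-only toolpath
G21 ; units = mm
G90 ; absolute positioning
G28 ; home
; layer 1
G0 Z5.250
G0 X0.000 Y0.000
G1 X25.000 Y0.000
G1 X25.000 Y8.000
G1 X4.000 Y8.000
G1 X4.000 Y22.000
G1 X0.000 Y22.000
G1 X0.000 Y0.000
; layer 2
G0 Z10.500
G0 X0.000 Y0.000
G1 X25.000 Y0.000
G1 X25.000 Y8.000
G1 X4.000 Y8.000
G1 X4.000 Y22.000
G1 X0.000 Y22.000
G1 X0.000 Y0.000
; layer 3
G0 Z15.750
G0 X0.000 Y0.000
G1 X25.000 Y0.000
G1 X25.000 Y8.000
G1 X4.000 Y8.000
G1 X4.000 Y22.000
G1 X0.000 Y22.000
G1 X0.000 Y0.000
; layer 4
G0 Z21.000
G0 X0.000 Y0.000
G1 X25.000 Y0.000
G1 X25.000 Y8.000
G1 X4.000 Y8.000
G1 X4.000 Y22.000
G1 X0.000 Y22.000
G1 X0.000 Y0.000
M2 ; end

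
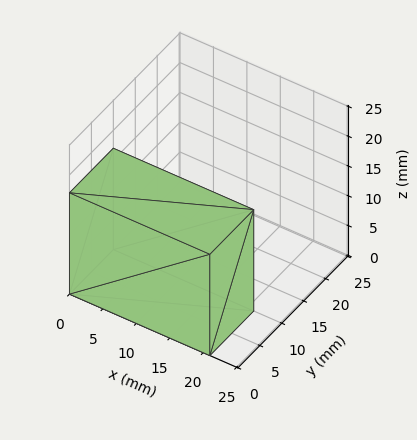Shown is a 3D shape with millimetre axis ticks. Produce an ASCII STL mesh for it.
Reading the render: the shape is a rectangular box, roughly 21 × 10 mm footprint and 17 mm tall (dimensions read to the nearest mm from the axis ticks). For the STL, each face is triangulated and given an outward normal.

solid part
  facet normal 0.0000 0.0000 -1.0000
    outer loop
      vertex 21.00 10.00 0.00
      vertex 21.00 0.00 0.00
      vertex 0.00 0.00 0.00
    endloop
  endfacet
  facet normal 0.0000 0.0000 -1.0000
    outer loop
      vertex 0.00 10.00 0.00
      vertex 21.00 10.00 0.00
      vertex 0.00 0.00 0.00
    endloop
  endfacet
  facet normal 0.0000 0.0000 1.0000
    outer loop
      vertex 0.00 0.00 17.00
      vertex 21.00 0.00 17.00
      vertex 21.00 10.00 17.00
    endloop
  endfacet
  facet normal 0.0000 0.0000 1.0000
    outer loop
      vertex 0.00 0.00 17.00
      vertex 21.00 10.00 17.00
      vertex 0.00 10.00 17.00
    endloop
  endfacet
  facet normal 0.0000 -1.0000 0.0000
    outer loop
      vertex 0.00 0.00 0.00
      vertex 21.00 0.00 0.00
      vertex 21.00 0.00 17.00
    endloop
  endfacet
  facet normal 0.0000 -1.0000 0.0000
    outer loop
      vertex 0.00 0.00 0.00
      vertex 21.00 0.00 17.00
      vertex 0.00 0.00 17.00
    endloop
  endfacet
  facet normal 0.0000 1.0000 0.0000
    outer loop
      vertex 21.00 10.00 17.00
      vertex 21.00 10.00 0.00
      vertex 0.00 10.00 0.00
    endloop
  endfacet
  facet normal 0.0000 1.0000 0.0000
    outer loop
      vertex 0.00 10.00 17.00
      vertex 21.00 10.00 17.00
      vertex 0.00 10.00 0.00
    endloop
  endfacet
  facet normal -1.0000 0.0000 0.0000
    outer loop
      vertex 0.00 10.00 17.00
      vertex 0.00 10.00 0.00
      vertex 0.00 0.00 0.00
    endloop
  endfacet
  facet normal -1.0000 0.0000 0.0000
    outer loop
      vertex 0.00 0.00 17.00
      vertex 0.00 10.00 17.00
      vertex 0.00 0.00 0.00
    endloop
  endfacet
  facet normal 1.0000 0.0000 0.0000
    outer loop
      vertex 21.00 0.00 0.00
      vertex 21.00 10.00 0.00
      vertex 21.00 10.00 17.00
    endloop
  endfacet
  facet normal 1.0000 0.0000 0.0000
    outer loop
      vertex 21.00 0.00 0.00
      vertex 21.00 10.00 17.00
      vertex 21.00 0.00 17.00
    endloop
  endfacet
endsolid part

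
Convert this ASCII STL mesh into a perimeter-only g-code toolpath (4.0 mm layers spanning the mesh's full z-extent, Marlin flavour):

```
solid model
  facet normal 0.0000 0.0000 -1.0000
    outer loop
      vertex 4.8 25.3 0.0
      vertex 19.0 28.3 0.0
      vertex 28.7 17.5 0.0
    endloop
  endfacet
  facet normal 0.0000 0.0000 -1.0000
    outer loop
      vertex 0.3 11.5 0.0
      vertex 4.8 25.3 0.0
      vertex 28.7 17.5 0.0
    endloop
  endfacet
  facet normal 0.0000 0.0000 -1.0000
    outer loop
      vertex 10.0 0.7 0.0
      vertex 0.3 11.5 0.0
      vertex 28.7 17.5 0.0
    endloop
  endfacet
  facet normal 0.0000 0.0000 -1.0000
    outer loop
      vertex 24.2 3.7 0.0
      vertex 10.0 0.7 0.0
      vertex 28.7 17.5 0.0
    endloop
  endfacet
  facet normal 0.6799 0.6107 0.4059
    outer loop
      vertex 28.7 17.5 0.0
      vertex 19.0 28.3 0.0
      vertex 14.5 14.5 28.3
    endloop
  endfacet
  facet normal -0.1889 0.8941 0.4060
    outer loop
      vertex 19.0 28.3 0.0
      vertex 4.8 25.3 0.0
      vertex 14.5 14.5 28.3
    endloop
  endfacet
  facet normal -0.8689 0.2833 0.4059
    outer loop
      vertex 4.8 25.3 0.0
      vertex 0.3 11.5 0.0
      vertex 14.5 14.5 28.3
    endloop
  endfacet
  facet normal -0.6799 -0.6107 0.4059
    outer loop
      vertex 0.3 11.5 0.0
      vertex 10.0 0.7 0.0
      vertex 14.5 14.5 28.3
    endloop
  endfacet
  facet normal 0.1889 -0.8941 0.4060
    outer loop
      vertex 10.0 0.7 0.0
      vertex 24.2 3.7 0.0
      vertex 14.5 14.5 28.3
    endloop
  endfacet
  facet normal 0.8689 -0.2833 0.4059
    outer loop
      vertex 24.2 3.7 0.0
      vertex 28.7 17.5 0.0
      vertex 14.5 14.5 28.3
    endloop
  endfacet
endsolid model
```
; perimeter-only toolpath
G21 ; units = mm
G90 ; absolute positioning
G28 ; home
; layer 1
G0 Z4.0
G0 X26.7 Y17.1
G1 X18.4 Y26.3
G1 X6.2 Y23.8
G1 X2.3 Y11.9
G1 X10.6 Y2.7
G1 X22.8 Y5.2
G1 X26.7 Y17.1
; layer 2
G0 Z8.1
G0 X24.6 Y16.6
G1 X17.7 Y24.4
G1 X7.6 Y22.2
G1 X4.4 Y12.4
G1 X11.3 Y4.6
G1 X21.4 Y6.8
G1 X24.6 Y16.6
; layer 3
G0 Z12.1
G0 X22.6 Y16.2
G1 X17.1 Y22.4
G1 X9.0 Y20.7
G1 X6.4 Y12.8
G1 X11.9 Y6.6
G1 X20.0 Y8.3
G1 X22.6 Y16.2
; layer 4
G0 Z16.2
G0 X20.6 Y15.8
G1 X16.4 Y20.4
G1 X10.3 Y19.1
G1 X8.4 Y13.2
G1 X12.6 Y8.6
G1 X18.7 Y9.9
G1 X20.6 Y15.8
; layer 5
G0 Z20.2
G0 X18.6 Y15.4
G1 X15.8 Y18.4
G1 X11.7 Y17.6
G1 X10.4 Y13.6
G1 X13.2 Y10.6
G1 X17.3 Y11.4
G1 X18.6 Y15.4
; layer 6
G0 Z24.3
G0 X16.5 Y14.9
G1 X15.1 Y16.5
G1 X13.1 Y16.0
G1 X12.5 Y14.1
G1 X13.9 Y12.5
G1 X15.9 Y13.0
G1 X16.5 Y14.9
M2 ; end

The solid is a regular 6-sided pyramid, base circumscribed radius ≈ 14.5 mm, apex at z ≈ 28.3 mm. Slicing at Δz = 4.0 mm — 7 equal slices spanning the solid's height, so layer i sits at z = i·h/7 — gives 6 non-empty perimeters. Each is a 6-segment closed polygon; G0 lifts to the layer z and rapids to the start vertex, then G1 traces the edges. The cross-section shrinks linearly with z (the slice at the apex is degenerate and omitted).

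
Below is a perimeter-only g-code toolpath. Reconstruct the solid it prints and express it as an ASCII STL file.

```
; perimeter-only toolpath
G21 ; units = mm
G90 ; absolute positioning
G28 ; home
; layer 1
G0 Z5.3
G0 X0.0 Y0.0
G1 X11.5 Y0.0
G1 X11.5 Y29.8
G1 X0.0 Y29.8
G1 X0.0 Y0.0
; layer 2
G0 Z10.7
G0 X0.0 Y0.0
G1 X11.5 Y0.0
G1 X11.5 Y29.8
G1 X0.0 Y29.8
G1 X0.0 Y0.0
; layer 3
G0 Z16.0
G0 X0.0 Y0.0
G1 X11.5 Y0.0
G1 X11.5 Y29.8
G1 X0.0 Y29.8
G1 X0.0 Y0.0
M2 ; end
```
solid part
  facet normal 0.0000 0.0000 -1.0000
    outer loop
      vertex 11.5 29.8 0.0
      vertex 11.5 0.0 0.0
      vertex 0.0 0.0 0.0
    endloop
  endfacet
  facet normal 0.0000 0.0000 -1.0000
    outer loop
      vertex 0.0 29.8 0.0
      vertex 11.5 29.8 0.0
      vertex 0.0 0.0 0.0
    endloop
  endfacet
  facet normal 0.0000 0.0000 1.0000
    outer loop
      vertex 0.0 0.0 16.0
      vertex 11.5 0.0 16.0
      vertex 11.5 29.8 16.0
    endloop
  endfacet
  facet normal 0.0000 0.0000 1.0000
    outer loop
      vertex 0.0 0.0 16.0
      vertex 11.5 29.8 16.0
      vertex 0.0 29.8 16.0
    endloop
  endfacet
  facet normal 0.0000 -1.0000 0.0000
    outer loop
      vertex 0.0 0.0 0.0
      vertex 11.5 0.0 0.0
      vertex 11.5 0.0 16.0
    endloop
  endfacet
  facet normal 0.0000 -1.0000 0.0000
    outer loop
      vertex 0.0 0.0 0.0
      vertex 11.5 0.0 16.0
      vertex 0.0 0.0 16.0
    endloop
  endfacet
  facet normal 0.0000 1.0000 0.0000
    outer loop
      vertex 11.5 29.8 16.0
      vertex 11.5 29.8 0.0
      vertex 0.0 29.8 0.0
    endloop
  endfacet
  facet normal 0.0000 1.0000 0.0000
    outer loop
      vertex 0.0 29.8 16.0
      vertex 11.5 29.8 16.0
      vertex 0.0 29.8 0.0
    endloop
  endfacet
  facet normal -1.0000 0.0000 0.0000
    outer loop
      vertex 0.0 29.8 16.0
      vertex 0.0 29.8 0.0
      vertex 0.0 0.0 0.0
    endloop
  endfacet
  facet normal -1.0000 0.0000 0.0000
    outer loop
      vertex 0.0 0.0 16.0
      vertex 0.0 29.8 16.0
      vertex 0.0 0.0 0.0
    endloop
  endfacet
  facet normal 1.0000 0.0000 0.0000
    outer loop
      vertex 11.5 0.0 0.0
      vertex 11.5 29.8 0.0
      vertex 11.5 29.8 16.0
    endloop
  endfacet
  facet normal 1.0000 0.0000 0.0000
    outer loop
      vertex 11.5 0.0 0.0
      vertex 11.5 29.8 16.0
      vertex 11.5 0.0 16.0
    endloop
  endfacet
endsolid part

The G0 Z moves step by Δz≈5.3 mm. Every layer's G1 loop is the same polygon, so the solid is a straight extrusion of it from z=0 to z≈16. Closing with flat bottom and top caps and triangulating gives 12 facets — a rectangular box, roughly 11.5 × 29.8 mm footprint and 16 mm tall.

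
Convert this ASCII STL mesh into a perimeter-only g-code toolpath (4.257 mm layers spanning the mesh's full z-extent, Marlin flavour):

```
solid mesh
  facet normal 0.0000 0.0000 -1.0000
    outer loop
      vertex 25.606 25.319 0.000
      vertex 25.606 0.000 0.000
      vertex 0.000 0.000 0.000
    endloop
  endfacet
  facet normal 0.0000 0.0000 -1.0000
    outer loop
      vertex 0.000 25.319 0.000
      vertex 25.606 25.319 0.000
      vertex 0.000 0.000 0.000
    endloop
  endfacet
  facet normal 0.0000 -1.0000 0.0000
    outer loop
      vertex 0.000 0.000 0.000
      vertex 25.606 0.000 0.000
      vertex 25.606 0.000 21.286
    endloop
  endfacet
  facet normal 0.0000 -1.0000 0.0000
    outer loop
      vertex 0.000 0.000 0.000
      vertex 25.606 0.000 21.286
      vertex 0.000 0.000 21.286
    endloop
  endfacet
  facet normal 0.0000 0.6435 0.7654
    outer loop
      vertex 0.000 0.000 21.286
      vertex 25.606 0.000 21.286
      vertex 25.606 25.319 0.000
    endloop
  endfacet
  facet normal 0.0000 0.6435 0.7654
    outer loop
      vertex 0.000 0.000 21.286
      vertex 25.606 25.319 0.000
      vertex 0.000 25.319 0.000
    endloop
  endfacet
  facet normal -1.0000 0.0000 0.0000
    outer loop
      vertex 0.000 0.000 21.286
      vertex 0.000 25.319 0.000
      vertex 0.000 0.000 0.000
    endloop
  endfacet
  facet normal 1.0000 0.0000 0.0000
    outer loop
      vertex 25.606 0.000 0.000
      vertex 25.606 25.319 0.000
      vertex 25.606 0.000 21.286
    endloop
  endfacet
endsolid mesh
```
; perimeter-only toolpath
G21 ; units = mm
G90 ; absolute positioning
G28 ; home
; layer 1
G0 Z4.257
G0 X0.000 Y0.000
G1 X25.606 Y0.000
G1 X25.606 Y20.255
G1 X0.000 Y20.255
G1 X0.000 Y0.000
; layer 2
G0 Z8.514
G0 X0.000 Y0.000
G1 X25.606 Y0.000
G1 X25.606 Y15.191
G1 X0.000 Y15.191
G1 X0.000 Y0.000
; layer 3
G0 Z12.772
G0 X0.000 Y0.000
G1 X25.606 Y0.000
G1 X25.606 Y10.128
G1 X0.000 Y10.128
G1 X0.000 Y0.000
; layer 4
G0 Z17.029
G0 X0.000 Y0.000
G1 X25.606 Y0.000
G1 X25.606 Y5.064
G1 X0.000 Y5.064
G1 X0.000 Y0.000
M2 ; end

The solid is a wedge (ramp): 25.6 × 25.3 mm base, rising to 21.3 mm along the y=0 edge and sloping linearly to z=0 at y=25.3. Slicing at Δz = 4.257 mm — 5 equal slices spanning the solid's height, so layer i sits at z = i·h/5 — gives 4 non-empty perimeters. Each is a 4-segment closed polygon; G0 lifts to the layer z and rapids to the start vertex, then G1 traces the edges. The cross-section shrinks linearly with z (the slice at the apex is degenerate and omitted).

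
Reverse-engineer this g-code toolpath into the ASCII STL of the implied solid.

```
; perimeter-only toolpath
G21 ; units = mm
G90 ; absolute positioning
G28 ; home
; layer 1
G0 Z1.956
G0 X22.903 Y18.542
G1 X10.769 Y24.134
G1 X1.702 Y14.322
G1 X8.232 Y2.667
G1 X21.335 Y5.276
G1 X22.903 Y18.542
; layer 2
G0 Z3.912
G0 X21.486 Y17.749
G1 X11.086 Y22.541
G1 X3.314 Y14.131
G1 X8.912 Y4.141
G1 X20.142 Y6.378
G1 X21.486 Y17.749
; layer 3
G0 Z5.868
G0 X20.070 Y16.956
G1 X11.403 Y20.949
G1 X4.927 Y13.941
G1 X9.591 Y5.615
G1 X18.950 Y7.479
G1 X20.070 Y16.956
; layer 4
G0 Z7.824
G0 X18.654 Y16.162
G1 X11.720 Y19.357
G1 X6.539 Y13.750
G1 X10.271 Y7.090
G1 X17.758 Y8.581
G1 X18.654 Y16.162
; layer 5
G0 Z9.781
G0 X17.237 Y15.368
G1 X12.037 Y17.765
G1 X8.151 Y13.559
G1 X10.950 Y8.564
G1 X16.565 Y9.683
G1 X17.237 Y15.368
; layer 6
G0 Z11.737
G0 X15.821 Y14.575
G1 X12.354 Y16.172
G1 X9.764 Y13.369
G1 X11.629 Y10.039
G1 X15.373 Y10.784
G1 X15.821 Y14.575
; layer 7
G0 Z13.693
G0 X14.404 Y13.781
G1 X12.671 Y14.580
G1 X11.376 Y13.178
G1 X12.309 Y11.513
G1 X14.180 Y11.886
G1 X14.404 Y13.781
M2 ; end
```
solid part
  facet normal 0.0000 0.0000 -1.0000
    outer loop
      vertex 0.090 14.512 0.000
      vertex 10.452 25.726 0.000
      vertex 24.319 19.336 0.000
    endloop
  endfacet
  facet normal 0.0000 0.0000 -1.0000
    outer loop
      vertex 7.553 1.192 0.000
      vertex 0.090 14.512 0.000
      vertex 24.319 19.336 0.000
    endloop
  endfacet
  facet normal 0.0000 0.0000 -1.0000
    outer loop
      vertex 22.527 4.174 0.000
      vertex 7.553 1.192 0.000
      vertex 24.319 19.336 0.000
    endloop
  endfacet
  facet normal 0.3475 0.7540 0.5574
    outer loop
      vertex 24.319 19.336 0.000
      vertex 10.452 25.726 0.000
      vertex 12.988 12.988 15.649
    endloop
  endfacet
  facet normal -0.6098 0.5634 0.5574
    outer loop
      vertex 10.452 25.726 0.000
      vertex 0.090 14.512 0.000
      vertex 12.988 12.988 15.649
    endloop
  endfacet
  facet normal -0.7243 -0.4058 0.5574
    outer loop
      vertex 0.090 14.512 0.000
      vertex 7.553 1.192 0.000
      vertex 12.988 12.988 15.649
    endloop
  endfacet
  facet normal 0.1621 -0.8142 0.5574
    outer loop
      vertex 7.553 1.192 0.000
      vertex 22.527 4.174 0.000
      vertex 12.988 12.988 15.649
    endloop
  endfacet
  facet normal 0.8245 -0.0974 0.5574
    outer loop
      vertex 22.527 4.174 0.000
      vertex 24.319 19.336 0.000
      vertex 12.988 12.988 15.649
    endloop
  endfacet
endsolid part

The G0 Z moves step by Δz≈1.956 mm. The G1 loops shrink linearly with z, so the solid tapers from its base footprint up to z≈15.6. Closing with a flat bottom cap and the tapered top and triangulating gives 8 facets — a regular 5-sided pyramid, base circumscribed radius ≈ 13 mm, apex at z ≈ 15.6 mm.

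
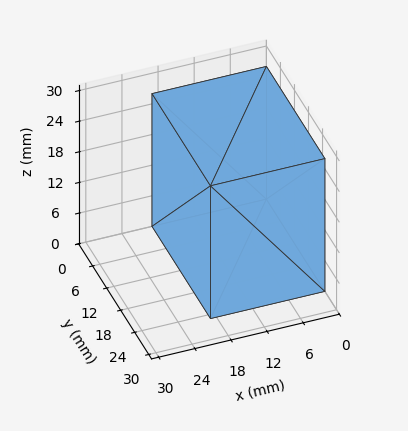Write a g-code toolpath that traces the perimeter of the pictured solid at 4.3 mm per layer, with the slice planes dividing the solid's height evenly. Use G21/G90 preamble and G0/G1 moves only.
Reading the render: the shape is a rectangular box, roughly 19 × 25 mm footprint and 26 mm tall (dimensions read to the nearest mm from the axis ticks). For the g-code, the solid's height is divided into equal slices at the stated Δz and each level perimeter traced with G1 moves after a G0 lift.

; perimeter-only toolpath
G21 ; units = mm
G90 ; absolute positioning
G28 ; home
; layer 1
G0 Z4.3
G0 X0.0 Y0.0
G1 X19.0 Y0.0
G1 X19.0 Y25.0
G1 X0.0 Y25.0
G1 X0.0 Y0.0
; layer 2
G0 Z8.7
G0 X0.0 Y0.0
G1 X19.0 Y0.0
G1 X19.0 Y25.0
G1 X0.0 Y25.0
G1 X0.0 Y0.0
; layer 3
G0 Z13.0
G0 X0.0 Y0.0
G1 X19.0 Y0.0
G1 X19.0 Y25.0
G1 X0.0 Y25.0
G1 X0.0 Y0.0
; layer 4
G0 Z17.3
G0 X0.0 Y0.0
G1 X19.0 Y0.0
G1 X19.0 Y25.0
G1 X0.0 Y25.0
G1 X0.0 Y0.0
; layer 5
G0 Z21.7
G0 X0.0 Y0.0
G1 X19.0 Y0.0
G1 X19.0 Y25.0
G1 X0.0 Y25.0
G1 X0.0 Y0.0
; layer 6
G0 Z26.0
G0 X0.0 Y0.0
G1 X19.0 Y0.0
G1 X19.0 Y25.0
G1 X0.0 Y25.0
G1 X0.0 Y0.0
M2 ; end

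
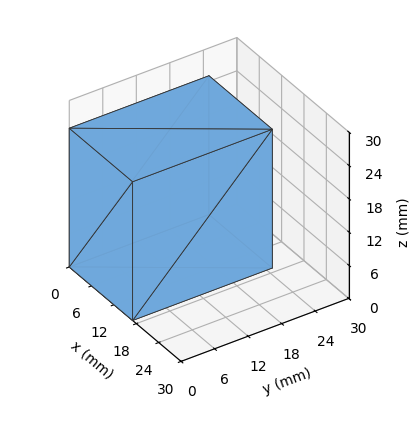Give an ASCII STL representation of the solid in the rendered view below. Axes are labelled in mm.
Reading the render: the shape is a rectangular box, roughly 17 × 25 mm footprint and 25 mm tall (dimensions read to the nearest mm from the axis ticks). For the STL, each face is triangulated and given an outward normal.

solid part
  facet normal 0.0000 0.0000 -1.0000
    outer loop
      vertex 17.00 25.00 0.00
      vertex 17.00 0.00 0.00
      vertex 0.00 0.00 0.00
    endloop
  endfacet
  facet normal 0.0000 0.0000 -1.0000
    outer loop
      vertex 0.00 25.00 0.00
      vertex 17.00 25.00 0.00
      vertex 0.00 0.00 0.00
    endloop
  endfacet
  facet normal 0.0000 0.0000 1.0000
    outer loop
      vertex 0.00 0.00 25.00
      vertex 17.00 0.00 25.00
      vertex 17.00 25.00 25.00
    endloop
  endfacet
  facet normal 0.0000 0.0000 1.0000
    outer loop
      vertex 0.00 0.00 25.00
      vertex 17.00 25.00 25.00
      vertex 0.00 25.00 25.00
    endloop
  endfacet
  facet normal 0.0000 -1.0000 0.0000
    outer loop
      vertex 0.00 0.00 0.00
      vertex 17.00 0.00 0.00
      vertex 17.00 0.00 25.00
    endloop
  endfacet
  facet normal 0.0000 -1.0000 0.0000
    outer loop
      vertex 0.00 0.00 0.00
      vertex 17.00 0.00 25.00
      vertex 0.00 0.00 25.00
    endloop
  endfacet
  facet normal 0.0000 1.0000 0.0000
    outer loop
      vertex 17.00 25.00 25.00
      vertex 17.00 25.00 0.00
      vertex 0.00 25.00 0.00
    endloop
  endfacet
  facet normal 0.0000 1.0000 0.0000
    outer loop
      vertex 0.00 25.00 25.00
      vertex 17.00 25.00 25.00
      vertex 0.00 25.00 0.00
    endloop
  endfacet
  facet normal -1.0000 0.0000 0.0000
    outer loop
      vertex 0.00 25.00 25.00
      vertex 0.00 25.00 0.00
      vertex 0.00 0.00 0.00
    endloop
  endfacet
  facet normal -1.0000 0.0000 0.0000
    outer loop
      vertex 0.00 0.00 25.00
      vertex 0.00 25.00 25.00
      vertex 0.00 0.00 0.00
    endloop
  endfacet
  facet normal 1.0000 0.0000 0.0000
    outer loop
      vertex 17.00 0.00 0.00
      vertex 17.00 25.00 0.00
      vertex 17.00 25.00 25.00
    endloop
  endfacet
  facet normal 1.0000 0.0000 0.0000
    outer loop
      vertex 17.00 0.00 0.00
      vertex 17.00 25.00 25.00
      vertex 17.00 0.00 25.00
    endloop
  endfacet
endsolid part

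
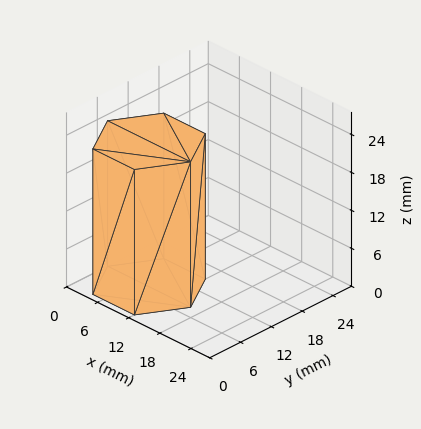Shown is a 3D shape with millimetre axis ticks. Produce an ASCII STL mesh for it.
Reading the render: the shape is a regular 6-sided prism (a cylinder approximated with 6 flat sides), circumscribed radius ≈ 8 mm, height ≈ 23 mm (dimensions read to the nearest mm from the axis ticks). For the STL, each face is triangulated and given an outward normal.

solid part
  facet normal 0.0000 0.0000 -1.0000
    outer loop
      vertex 4.0 14.9 0.0
      vertex 12.0 14.9 0.0
      vertex 16.0 8.0 0.0
    endloop
  endfacet
  facet normal 0.0000 0.0000 -1.0000
    outer loop
      vertex 0.0 8.0 0.0
      vertex 4.0 14.9 0.0
      vertex 16.0 8.0 0.0
    endloop
  endfacet
  facet normal 0.0000 0.0000 -1.0000
    outer loop
      vertex 4.0 1.1 0.0
      vertex 0.0 8.0 0.0
      vertex 16.0 8.0 0.0
    endloop
  endfacet
  facet normal 0.0000 0.0000 -1.0000
    outer loop
      vertex 12.0 1.1 0.0
      vertex 4.0 1.1 0.0
      vertex 16.0 8.0 0.0
    endloop
  endfacet
  facet normal 0.0000 0.0000 1.0000
    outer loop
      vertex 16.0 8.0 23.0
      vertex 12.0 14.9 23.0
      vertex 4.0 14.9 23.0
    endloop
  endfacet
  facet normal 0.0000 0.0000 1.0000
    outer loop
      vertex 16.0 8.0 23.0
      vertex 4.0 14.9 23.0
      vertex 0.0 8.0 23.0
    endloop
  endfacet
  facet normal 0.0000 0.0000 1.0000
    outer loop
      vertex 16.0 8.0 23.0
      vertex 0.0 8.0 23.0
      vertex 4.0 1.1 23.0
    endloop
  endfacet
  facet normal 0.0000 0.0000 1.0000
    outer loop
      vertex 16.0 8.0 23.0
      vertex 4.0 1.1 23.0
      vertex 12.0 1.1 23.0
    endloop
  endfacet
  facet normal 0.8651 0.5015 0.0000
    outer loop
      vertex 16.0 8.0 0.0
      vertex 12.0 14.9 0.0
      vertex 12.0 14.9 23.0
    endloop
  endfacet
  facet normal 0.8651 0.5015 0.0000
    outer loop
      vertex 16.0 8.0 0.0
      vertex 12.0 14.9 23.0
      vertex 16.0 8.0 23.0
    endloop
  endfacet
  facet normal 0.0000 1.0000 0.0000
    outer loop
      vertex 12.0 14.9 0.0
      vertex 4.0 14.9 0.0
      vertex 4.0 14.9 23.0
    endloop
  endfacet
  facet normal 0.0000 1.0000 0.0000
    outer loop
      vertex 12.0 14.9 0.0
      vertex 4.0 14.9 23.0
      vertex 12.0 14.9 23.0
    endloop
  endfacet
  facet normal -0.8651 0.5015 0.0000
    outer loop
      vertex 4.0 14.9 0.0
      vertex 0.0 8.0 0.0
      vertex 0.0 8.0 23.0
    endloop
  endfacet
  facet normal -0.8651 0.5015 0.0000
    outer loop
      vertex 4.0 14.9 0.0
      vertex 0.0 8.0 23.0
      vertex 4.0 14.9 23.0
    endloop
  endfacet
  facet normal -0.8651 -0.5015 0.0000
    outer loop
      vertex 0.0 8.0 0.0
      vertex 4.0 1.1 0.0
      vertex 4.0 1.1 23.0
    endloop
  endfacet
  facet normal -0.8651 -0.5015 0.0000
    outer loop
      vertex 0.0 8.0 0.0
      vertex 4.0 1.1 23.0
      vertex 0.0 8.0 23.0
    endloop
  endfacet
  facet normal 0.0000 -1.0000 0.0000
    outer loop
      vertex 4.0 1.1 0.0
      vertex 12.0 1.1 0.0
      vertex 12.0 1.1 23.0
    endloop
  endfacet
  facet normal 0.0000 -1.0000 0.0000
    outer loop
      vertex 4.0 1.1 0.0
      vertex 12.0 1.1 23.0
      vertex 4.0 1.1 23.0
    endloop
  endfacet
  facet normal 0.8651 -0.5015 0.0000
    outer loop
      vertex 12.0 1.1 0.0
      vertex 16.0 8.0 0.0
      vertex 16.0 8.0 23.0
    endloop
  endfacet
  facet normal 0.8651 -0.5015 0.0000
    outer loop
      vertex 12.0 1.1 0.0
      vertex 16.0 8.0 23.0
      vertex 12.0 1.1 23.0
    endloop
  endfacet
endsolid part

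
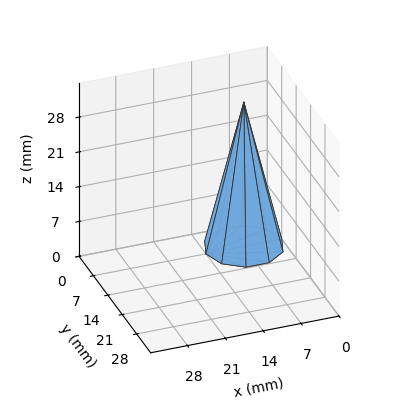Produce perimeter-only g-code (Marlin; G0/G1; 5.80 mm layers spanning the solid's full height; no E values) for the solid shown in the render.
Reading the render: the shape is a regular 10-sided pyramid, base circumscribed radius ≈ 7 mm, apex at z ≈ 29 mm (dimensions read to the nearest mm from the axis ticks). For the g-code, the solid's height is divided into equal slices at the stated Δz and each level perimeter traced with G1 moves after a G0 lift.

; perimeter-only toolpath
G21 ; units = mm
G90 ; absolute positioning
G28 ; home
; layer 1
G0 Z5.80
G0 X12.60 Y7.00
G1 X11.53 Y10.29
G1 X8.73 Y12.33
G1 X5.27 Y12.33
G1 X2.47 Y10.29
G1 X1.40 Y7.00
G1 X2.47 Y3.71
G1 X5.27 Y1.67
G1 X8.73 Y1.67
G1 X11.53 Y3.71
G1 X12.60 Y7.00
; layer 2
G0 Z11.60
G0 X11.20 Y7.00
G1 X10.40 Y9.47
G1 X8.30 Y11.00
G1 X5.70 Y11.00
G1 X3.60 Y9.47
G1 X2.80 Y7.00
G1 X3.60 Y4.53
G1 X5.70 Y3.00
G1 X8.30 Y3.00
G1 X10.40 Y4.53
G1 X11.20 Y7.00
; layer 3
G0 Z17.40
G0 X9.80 Y7.00
G1 X9.26 Y8.64
G1 X7.86 Y9.66
G1 X6.14 Y9.66
G1 X4.74 Y8.64
G1 X4.20 Y7.00
G1 X4.74 Y5.36
G1 X6.14 Y4.34
G1 X7.86 Y4.34
G1 X9.26 Y5.36
G1 X9.80 Y7.00
; layer 4
G0 Z23.20
G0 X8.40 Y7.00
G1 X8.13 Y7.82
G1 X7.43 Y8.33
G1 X6.57 Y8.33
G1 X5.87 Y7.82
G1 X5.60 Y7.00
G1 X5.87 Y6.18
G1 X6.57 Y5.67
G1 X7.43 Y5.67
G1 X8.13 Y6.18
G1 X8.40 Y7.00
M2 ; end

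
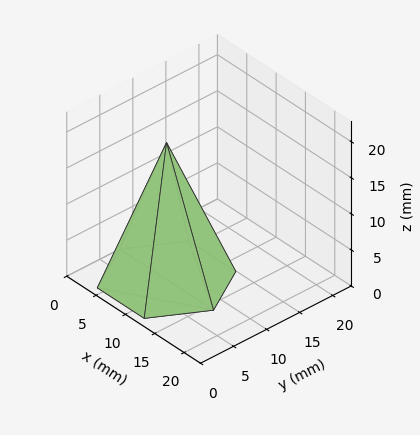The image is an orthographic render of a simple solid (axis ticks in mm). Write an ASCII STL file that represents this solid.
Reading the render: the shape is a regular 6-sided pyramid, base circumscribed radius ≈ 8 mm, apex at z ≈ 19 mm (dimensions read to the nearest mm from the axis ticks). For the STL, each face is triangulated and given an outward normal.

solid part
  facet normal 0.0000 0.0000 -1.0000
    outer loop
      vertex 4.000 14.928 0.000
      vertex 12.000 14.928 0.000
      vertex 16.000 8.000 0.000
    endloop
  endfacet
  facet normal 0.0000 0.0000 -1.0000
    outer loop
      vertex 0.000 8.000 0.000
      vertex 4.000 14.928 0.000
      vertex 16.000 8.000 0.000
    endloop
  endfacet
  facet normal 0.0000 0.0000 -1.0000
    outer loop
      vertex 4.000 1.072 0.000
      vertex 0.000 8.000 0.000
      vertex 16.000 8.000 0.000
    endloop
  endfacet
  facet normal 0.0000 0.0000 -1.0000
    outer loop
      vertex 12.000 1.072 0.000
      vertex 4.000 1.072 0.000
      vertex 16.000 8.000 0.000
    endloop
  endfacet
  facet normal 0.8136 0.4698 0.3426
    outer loop
      vertex 16.000 8.000 0.000
      vertex 12.000 14.928 0.000
      vertex 8.000 8.000 19.000
    endloop
  endfacet
  facet normal 0.0000 0.9395 0.3426
    outer loop
      vertex 12.000 14.928 0.000
      vertex 4.000 14.928 0.000
      vertex 8.000 8.000 19.000
    endloop
  endfacet
  facet normal -0.8136 0.4698 0.3426
    outer loop
      vertex 4.000 14.928 0.000
      vertex 0.000 8.000 0.000
      vertex 8.000 8.000 19.000
    endloop
  endfacet
  facet normal -0.8136 -0.4698 0.3426
    outer loop
      vertex 0.000 8.000 0.000
      vertex 4.000 1.072 0.000
      vertex 8.000 8.000 19.000
    endloop
  endfacet
  facet normal 0.0000 -0.9395 0.3426
    outer loop
      vertex 4.000 1.072 0.000
      vertex 12.000 1.072 0.000
      vertex 8.000 8.000 19.000
    endloop
  endfacet
  facet normal 0.8136 -0.4698 0.3426
    outer loop
      vertex 12.000 1.072 0.000
      vertex 16.000 8.000 0.000
      vertex 8.000 8.000 19.000
    endloop
  endfacet
endsolid part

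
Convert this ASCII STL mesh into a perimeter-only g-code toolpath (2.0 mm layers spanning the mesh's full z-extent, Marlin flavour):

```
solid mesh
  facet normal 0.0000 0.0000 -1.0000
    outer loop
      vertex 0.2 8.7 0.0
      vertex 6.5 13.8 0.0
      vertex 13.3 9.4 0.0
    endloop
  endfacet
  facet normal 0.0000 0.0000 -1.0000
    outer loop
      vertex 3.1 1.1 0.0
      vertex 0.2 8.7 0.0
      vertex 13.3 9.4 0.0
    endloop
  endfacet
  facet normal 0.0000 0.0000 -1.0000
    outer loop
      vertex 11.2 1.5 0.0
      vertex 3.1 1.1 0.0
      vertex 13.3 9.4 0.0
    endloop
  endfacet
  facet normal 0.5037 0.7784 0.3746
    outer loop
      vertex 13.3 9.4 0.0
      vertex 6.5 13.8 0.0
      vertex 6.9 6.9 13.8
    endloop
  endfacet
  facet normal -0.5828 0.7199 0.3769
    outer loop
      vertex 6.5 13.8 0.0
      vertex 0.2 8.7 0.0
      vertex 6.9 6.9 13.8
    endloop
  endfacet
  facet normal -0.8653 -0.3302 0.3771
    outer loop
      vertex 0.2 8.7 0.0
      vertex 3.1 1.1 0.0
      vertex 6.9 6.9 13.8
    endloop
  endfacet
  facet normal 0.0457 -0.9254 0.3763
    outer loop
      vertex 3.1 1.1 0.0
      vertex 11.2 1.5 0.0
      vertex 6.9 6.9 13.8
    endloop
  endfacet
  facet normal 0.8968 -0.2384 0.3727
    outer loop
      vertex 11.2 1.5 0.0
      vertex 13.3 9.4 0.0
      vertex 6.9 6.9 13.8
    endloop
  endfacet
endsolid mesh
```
; perimeter-only toolpath
G21 ; units = mm
G90 ; absolute positioning
G28 ; home
; layer 1
G0 Z2.0
G0 X12.4 Y9.0
G1 X6.6 Y12.8
G1 X1.2 Y8.4
G1 X3.6 Y1.9
G1 X10.6 Y2.3
G1 X12.4 Y9.0
; layer 2
G0 Z3.9
G0 X11.5 Y8.7
G1 X6.6 Y11.8
G1 X2.1 Y8.2
G1 X4.2 Y2.8
G1 X10.0 Y3.0
G1 X11.5 Y8.7
; layer 3
G0 Z5.9
G0 X10.6 Y8.3
G1 X6.7 Y10.8
G1 X3.1 Y7.9
G1 X4.7 Y3.6
G1 X9.4 Y3.8
G1 X10.6 Y8.3
; layer 4
G0 Z7.9
G0 X9.6 Y8.0
G1 X6.7 Y9.9
G1 X4.0 Y7.7
G1 X5.3 Y4.4
G1 X8.7 Y4.6
G1 X9.6 Y8.0
; layer 5
G0 Z9.9
G0 X8.7 Y7.6
G1 X6.8 Y8.9
G1 X5.0 Y7.4
G1 X5.8 Y5.2
G1 X8.1 Y5.4
G1 X8.7 Y7.6
; layer 6
G0 Z11.8
G0 X7.8 Y7.3
G1 X6.8 Y7.9
G1 X5.9 Y7.2
G1 X6.4 Y6.1
G1 X7.5 Y6.1
G1 X7.8 Y7.3
M2 ; end

The solid is a regular 5-sided pyramid, base circumscribed radius ≈ 6.9 mm, apex at z ≈ 13.8 mm. Slicing at Δz = 2.0 mm — 7 equal slices spanning the solid's height, so layer i sits at z = i·h/7 — gives 6 non-empty perimeters. Each is a 5-segment closed polygon; G0 lifts to the layer z and rapids to the start vertex, then G1 traces the edges. The cross-section shrinks linearly with z (the slice at the apex is degenerate and omitted).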